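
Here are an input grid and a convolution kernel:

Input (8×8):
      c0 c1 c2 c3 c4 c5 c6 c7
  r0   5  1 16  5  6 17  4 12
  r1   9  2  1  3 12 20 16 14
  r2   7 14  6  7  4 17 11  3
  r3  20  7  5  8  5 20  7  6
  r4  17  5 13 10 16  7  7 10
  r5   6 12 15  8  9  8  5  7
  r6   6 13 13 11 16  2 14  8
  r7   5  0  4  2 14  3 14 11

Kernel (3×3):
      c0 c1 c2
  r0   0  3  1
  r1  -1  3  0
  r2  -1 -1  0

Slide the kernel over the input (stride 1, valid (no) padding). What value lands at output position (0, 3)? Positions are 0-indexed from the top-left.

The receptive field on the input at this output position is [5 6 17 / 3 12 20 / 7 4 17]. Elementwise product with the kernel and sum: 6·3 + 17·1 + 3·-1 + 12·3 + 7·-1 + 4·-1.

57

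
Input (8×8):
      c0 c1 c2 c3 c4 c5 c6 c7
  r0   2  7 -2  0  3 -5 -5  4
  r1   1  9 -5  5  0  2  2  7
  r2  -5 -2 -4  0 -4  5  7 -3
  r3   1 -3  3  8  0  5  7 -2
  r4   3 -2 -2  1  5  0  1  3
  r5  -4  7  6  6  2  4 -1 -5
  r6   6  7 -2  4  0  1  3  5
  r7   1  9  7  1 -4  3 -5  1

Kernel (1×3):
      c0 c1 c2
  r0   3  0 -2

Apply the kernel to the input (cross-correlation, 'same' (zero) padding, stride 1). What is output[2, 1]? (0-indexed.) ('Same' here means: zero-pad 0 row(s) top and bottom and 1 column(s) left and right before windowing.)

-7

The receptive field on the zero-padded input at this output position is [-5 -2 -4]. Elementwise product with the kernel and sum: -5·3 + -4·-2.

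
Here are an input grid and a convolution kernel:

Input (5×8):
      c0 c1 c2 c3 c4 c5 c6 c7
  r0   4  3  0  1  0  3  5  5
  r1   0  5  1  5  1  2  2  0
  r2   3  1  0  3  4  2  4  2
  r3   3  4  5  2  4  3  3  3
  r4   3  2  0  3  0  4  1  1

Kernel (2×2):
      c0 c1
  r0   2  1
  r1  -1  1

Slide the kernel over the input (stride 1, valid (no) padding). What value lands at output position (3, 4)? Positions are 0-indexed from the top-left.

15

The receptive field on the input at this output position is [4 3 / 0 4]. Elementwise product with the kernel and sum: 4·2 + 3·1 + 0·-1 + 4·1.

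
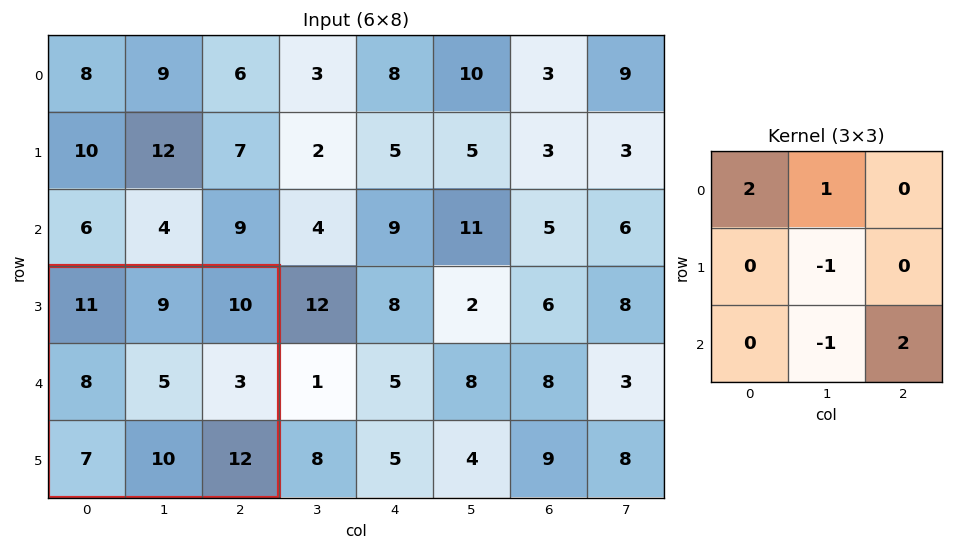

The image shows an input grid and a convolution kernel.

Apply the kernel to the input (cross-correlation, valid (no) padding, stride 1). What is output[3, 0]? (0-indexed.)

The receptive field on the input at this output position is [11 9 10 / 8 5 3 / 7 10 12]. Elementwise product with the kernel and sum: 11·2 + 9·1 + 5·-1 + 10·-1 + 12·2.

40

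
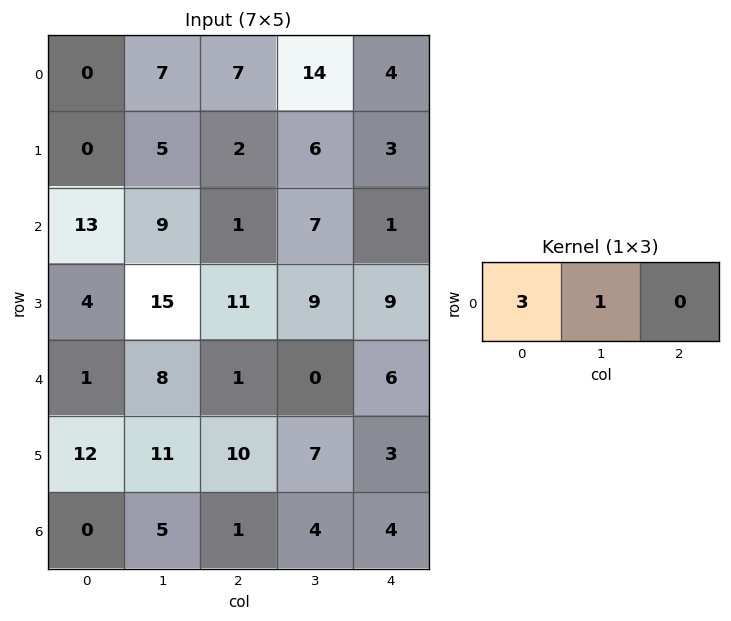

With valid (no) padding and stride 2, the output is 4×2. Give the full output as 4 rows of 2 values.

7 35
48 10
11 3
5 7

Output[0,0]: The receptive field on the input at this output position is [0 7 7]. Elementwise product with the kernel and sum: 0·3 + 7·1.
Output[0,1]: The receptive field on the input at this output position is [7 14 4]. Elementwise product with the kernel and sum: 7·3 + 14·1.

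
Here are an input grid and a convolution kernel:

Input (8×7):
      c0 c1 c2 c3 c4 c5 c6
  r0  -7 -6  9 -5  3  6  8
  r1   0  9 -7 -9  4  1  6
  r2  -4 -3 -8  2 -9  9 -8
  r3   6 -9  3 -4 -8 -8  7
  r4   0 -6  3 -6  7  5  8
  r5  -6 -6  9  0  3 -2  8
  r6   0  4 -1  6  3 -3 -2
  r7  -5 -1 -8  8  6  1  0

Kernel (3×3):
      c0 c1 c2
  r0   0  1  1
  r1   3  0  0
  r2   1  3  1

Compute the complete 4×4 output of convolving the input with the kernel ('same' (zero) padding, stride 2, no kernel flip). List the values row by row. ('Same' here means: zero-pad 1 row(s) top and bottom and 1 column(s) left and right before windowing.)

Output[0,0]: The receptive field on the zero-padded input at this output position is [0 0 0 / 0 -7 -6 / 0 0 9]. Elementwise product with the kernel and sum: 0·1 + 0·1 + 0·3 + 0·1 + 0·3 + 9·1.

9 -39 -11 37
18 -29 -25 46
-27 2 -27 44
-28 4 46 0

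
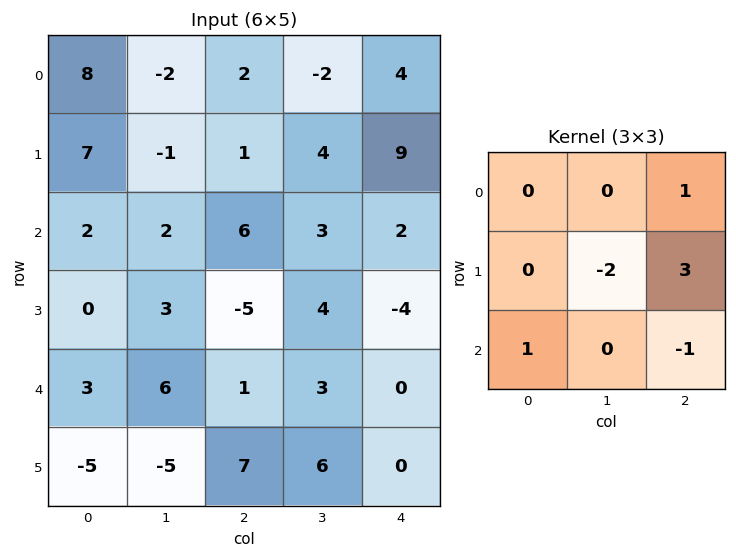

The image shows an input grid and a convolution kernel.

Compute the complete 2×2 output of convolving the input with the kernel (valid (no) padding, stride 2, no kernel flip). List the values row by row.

Output[0,0]: The receptive field on the input at this output position is [8 -2 2 / 7 -1 1 / 2 2 6]. Elementwise product with the kernel and sum: 2·1 + -1·-2 + 1·3 + 2·1 + 6·-1.
Output[0,1]: The receptive field on the input at this output position is [2 -2 4 / 1 4 9 / 6 3 2]. Elementwise product with the kernel and sum: 4·1 + 4·-2 + 9·3 + 6·1 + 2·-1.

3 27
-13 -17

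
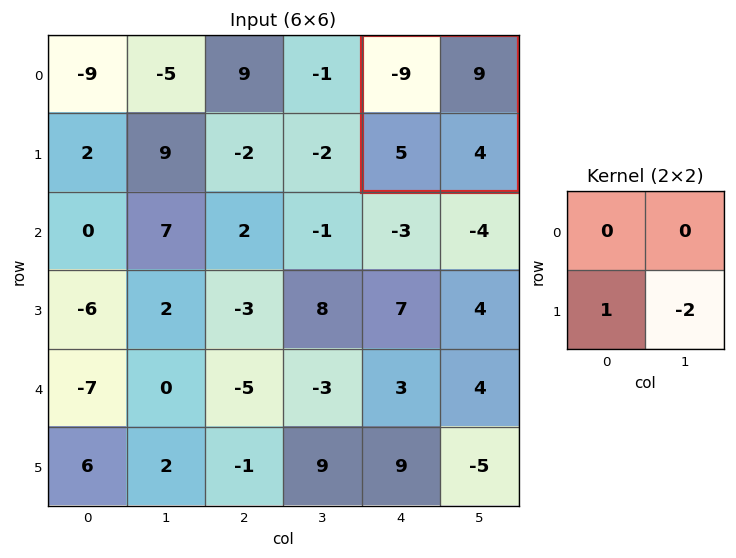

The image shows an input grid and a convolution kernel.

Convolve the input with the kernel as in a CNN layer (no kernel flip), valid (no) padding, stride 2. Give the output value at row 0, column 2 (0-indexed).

The receptive field on the input at this output position is [-9 9 / 5 4]. Elementwise product with the kernel and sum: 5·1 + 4·-2.

-3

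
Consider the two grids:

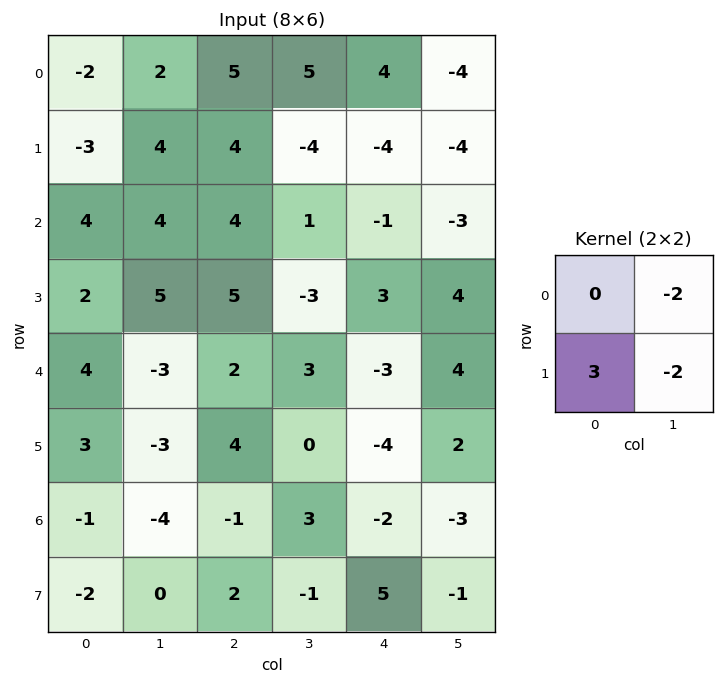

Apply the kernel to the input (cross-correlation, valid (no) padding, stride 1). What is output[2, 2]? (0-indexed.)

19

The receptive field on the input at this output position is [4 1 / 5 -3]. Elementwise product with the kernel and sum: 1·-2 + 5·3 + -3·-2.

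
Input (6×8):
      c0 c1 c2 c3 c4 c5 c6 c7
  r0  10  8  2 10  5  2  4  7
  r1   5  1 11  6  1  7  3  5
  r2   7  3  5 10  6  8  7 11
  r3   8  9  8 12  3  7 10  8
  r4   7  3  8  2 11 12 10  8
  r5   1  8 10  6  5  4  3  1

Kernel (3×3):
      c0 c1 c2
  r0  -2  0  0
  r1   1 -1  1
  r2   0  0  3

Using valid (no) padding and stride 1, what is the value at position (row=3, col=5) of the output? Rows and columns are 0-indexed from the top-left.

The receptive field on the input at this output position is [7 10 8 / 12 10 8 / 4 3 1]. Elementwise product with the kernel and sum: 7·-2 + 12·1 + 10·-1 + 8·1 + 1·3.

-1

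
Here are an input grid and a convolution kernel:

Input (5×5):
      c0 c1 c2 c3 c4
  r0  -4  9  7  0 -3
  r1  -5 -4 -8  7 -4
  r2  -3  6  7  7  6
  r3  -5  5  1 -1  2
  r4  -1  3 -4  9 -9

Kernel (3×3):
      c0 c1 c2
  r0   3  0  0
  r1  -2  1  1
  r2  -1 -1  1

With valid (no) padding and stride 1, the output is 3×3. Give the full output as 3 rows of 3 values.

-10 28 32
5 -17 -23
1 18 6

Output[0,0]: The receptive field on the input at this output position is [-4 9 7 / -5 -4 -8 / -3 6 7]. Elementwise product with the kernel and sum: -4·3 + -5·-2 + -4·1 + -8·1 + -3·-1 + 6·-1 + 7·1.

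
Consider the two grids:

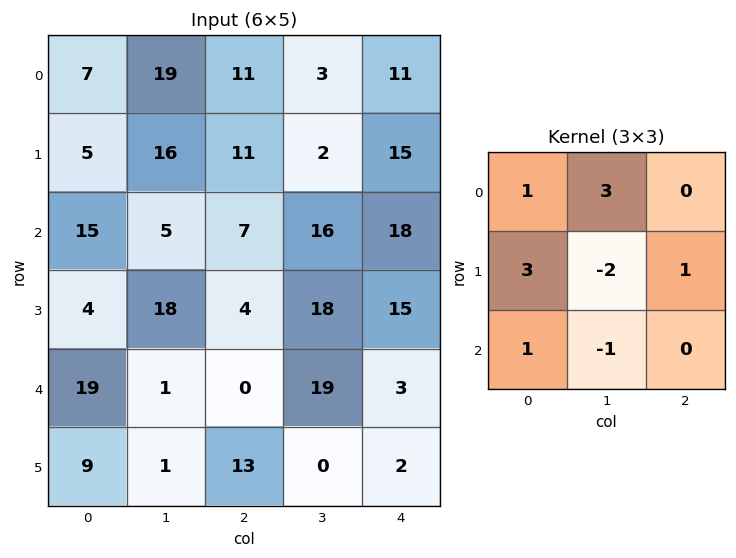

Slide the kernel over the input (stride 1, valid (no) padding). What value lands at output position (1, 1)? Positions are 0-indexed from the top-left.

80

The receptive field on the input at this output position is [16 11 2 / 5 7 16 / 18 4 18]. Elementwise product with the kernel and sum: 16·1 + 11·3 + 5·3 + 7·-2 + 16·1 + 18·1 + 4·-1.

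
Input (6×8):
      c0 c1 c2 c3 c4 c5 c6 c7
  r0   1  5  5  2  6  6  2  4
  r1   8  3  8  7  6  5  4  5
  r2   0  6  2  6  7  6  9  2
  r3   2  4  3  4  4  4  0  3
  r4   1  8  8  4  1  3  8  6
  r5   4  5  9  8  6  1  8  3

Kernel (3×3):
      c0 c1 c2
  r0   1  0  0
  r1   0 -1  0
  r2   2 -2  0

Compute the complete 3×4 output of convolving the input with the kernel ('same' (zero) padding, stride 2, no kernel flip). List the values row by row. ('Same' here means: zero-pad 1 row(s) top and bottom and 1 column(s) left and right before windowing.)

Output[0,0]: The receptive field on the zero-padded input at this output position is [0 0 0 / 0 1 5 / 0 8 3]. Elementwise product with the kernel and sum: 0·1 + 1·-1 + 0·2 + 8·-2.

-17 -15 -4 0
-4 3 0 4
-9 -12 7 -18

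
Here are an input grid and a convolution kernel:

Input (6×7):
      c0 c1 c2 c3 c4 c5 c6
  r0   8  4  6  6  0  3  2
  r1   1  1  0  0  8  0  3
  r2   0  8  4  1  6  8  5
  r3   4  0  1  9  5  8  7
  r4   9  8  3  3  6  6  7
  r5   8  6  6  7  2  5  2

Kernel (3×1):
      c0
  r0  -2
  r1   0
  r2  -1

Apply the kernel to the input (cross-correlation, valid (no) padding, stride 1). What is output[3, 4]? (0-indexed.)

-12

The receptive field on the input at this output position is [5 / 6 / 2]. Elementwise product with the kernel and sum: 5·-2 + 2·-1.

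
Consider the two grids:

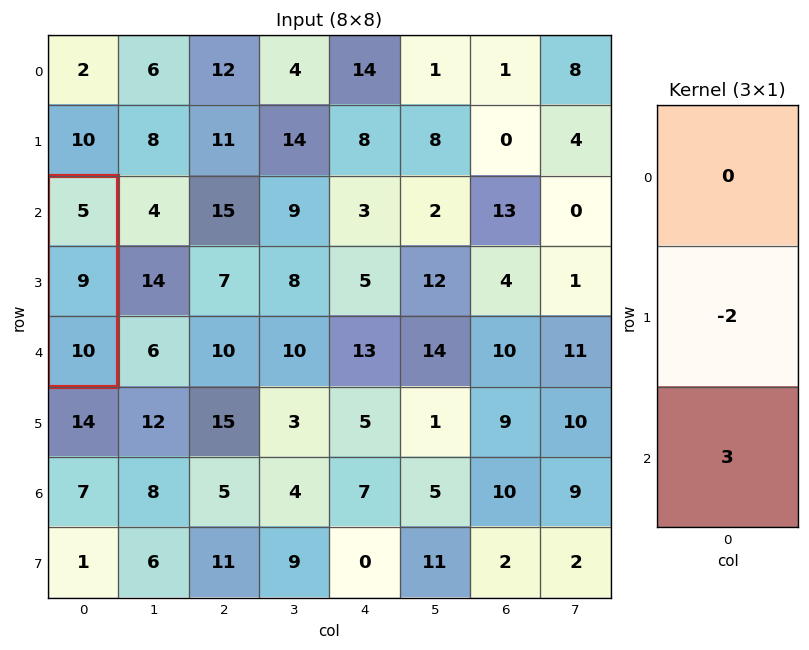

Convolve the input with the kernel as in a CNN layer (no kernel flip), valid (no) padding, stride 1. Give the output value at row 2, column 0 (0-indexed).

The receptive field on the input at this output position is [5 / 9 / 10]. Elementwise product with the kernel and sum: 9·-2 + 10·3.

12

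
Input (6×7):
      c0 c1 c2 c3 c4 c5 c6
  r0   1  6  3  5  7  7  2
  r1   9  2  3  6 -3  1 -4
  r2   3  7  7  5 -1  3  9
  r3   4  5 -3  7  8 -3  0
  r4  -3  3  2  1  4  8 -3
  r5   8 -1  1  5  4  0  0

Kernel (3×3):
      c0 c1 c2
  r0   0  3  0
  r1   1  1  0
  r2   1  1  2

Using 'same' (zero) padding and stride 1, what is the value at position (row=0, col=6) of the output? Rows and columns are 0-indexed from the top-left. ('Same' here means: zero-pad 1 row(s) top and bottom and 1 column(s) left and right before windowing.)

The receptive field on the zero-padded input at this output position is [0 0 0 / 7 2 0 / 1 -4 0]. Elementwise product with the kernel and sum: 0·3 + 7·1 + 2·1 + 1·1 + -4·1 + 0·2.

6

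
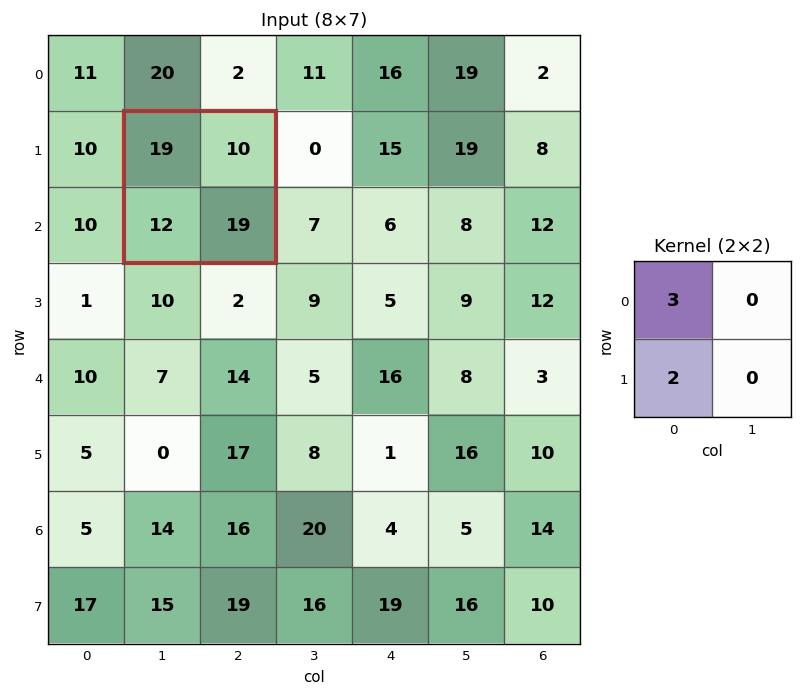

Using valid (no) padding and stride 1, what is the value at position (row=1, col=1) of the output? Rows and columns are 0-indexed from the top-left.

The receptive field on the input at this output position is [19 10 / 12 19]. Elementwise product with the kernel and sum: 19·3 + 12·2.

81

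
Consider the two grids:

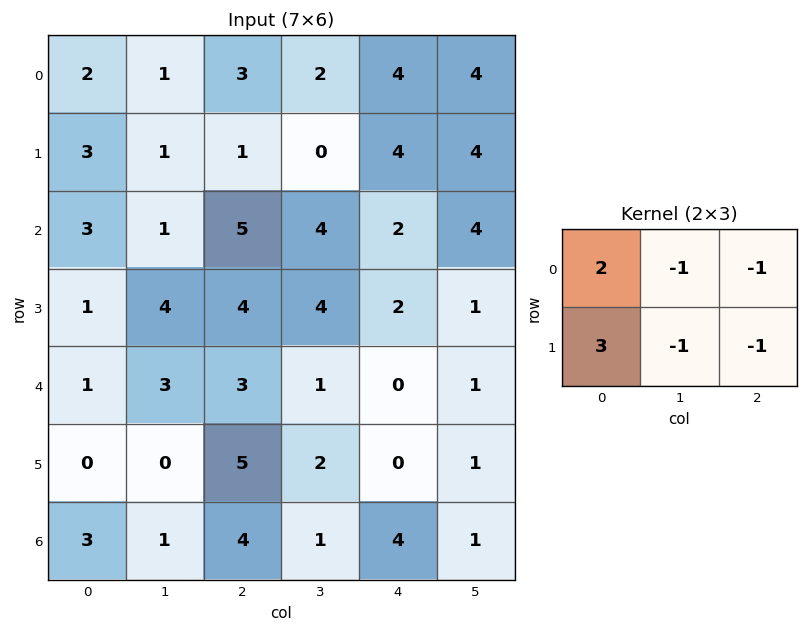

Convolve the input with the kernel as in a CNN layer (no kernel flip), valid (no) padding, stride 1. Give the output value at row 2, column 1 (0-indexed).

The receptive field on the input at this output position is [1 5 4 / 4 4 4]. Elementwise product with the kernel and sum: 1·2 + 5·-1 + 4·-1 + 4·3 + 4·-1 + 4·-1.

-3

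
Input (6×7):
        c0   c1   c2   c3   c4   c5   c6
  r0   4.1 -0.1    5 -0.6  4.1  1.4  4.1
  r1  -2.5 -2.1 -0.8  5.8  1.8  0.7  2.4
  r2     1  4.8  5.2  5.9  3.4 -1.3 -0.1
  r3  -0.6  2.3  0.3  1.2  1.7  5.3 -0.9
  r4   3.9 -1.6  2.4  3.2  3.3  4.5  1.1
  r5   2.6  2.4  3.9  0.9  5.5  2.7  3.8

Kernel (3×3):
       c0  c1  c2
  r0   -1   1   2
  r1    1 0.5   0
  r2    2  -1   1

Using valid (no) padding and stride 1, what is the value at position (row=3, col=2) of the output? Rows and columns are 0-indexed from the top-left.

The receptive field on the input at this output position is [0.3 1.2 1.7 / 2.4 3.2 3.3 / 3.9 0.9 5.5]. Elementwise product with the kernel and sum: 0.3·-1 + 1.2·1 + 1.7·2 + 2.4·1 + 3.2·0.5 + 3.9·2 + 0.9·-1 + 5.5·1.

20.7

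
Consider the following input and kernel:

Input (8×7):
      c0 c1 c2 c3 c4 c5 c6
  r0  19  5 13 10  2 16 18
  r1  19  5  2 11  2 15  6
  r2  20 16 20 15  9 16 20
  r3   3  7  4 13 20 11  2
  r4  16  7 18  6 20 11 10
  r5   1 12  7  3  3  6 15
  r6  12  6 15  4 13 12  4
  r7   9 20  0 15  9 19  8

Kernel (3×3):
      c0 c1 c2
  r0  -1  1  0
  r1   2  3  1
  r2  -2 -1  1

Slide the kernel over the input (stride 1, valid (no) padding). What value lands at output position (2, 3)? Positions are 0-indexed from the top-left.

70

The receptive field on the input at this output position is [15 9 16 / 13 20 11 / 6 20 11]. Elementwise product with the kernel and sum: 15·-1 + 9·1 + 13·2 + 20·3 + 11·1 + 6·-2 + 20·-1 + 11·1.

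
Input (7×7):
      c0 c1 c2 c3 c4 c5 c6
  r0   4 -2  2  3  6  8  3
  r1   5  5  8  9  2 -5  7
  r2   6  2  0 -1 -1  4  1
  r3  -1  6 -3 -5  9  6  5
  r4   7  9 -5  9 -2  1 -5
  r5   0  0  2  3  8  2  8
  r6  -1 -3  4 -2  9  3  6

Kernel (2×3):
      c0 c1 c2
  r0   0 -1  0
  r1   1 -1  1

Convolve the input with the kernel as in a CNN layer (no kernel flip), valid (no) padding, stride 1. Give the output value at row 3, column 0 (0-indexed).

The receptive field on the input at this output position is [-1 6 -3 / 7 9 -5]. Elementwise product with the kernel and sum: 6·-1 + 7·1 + 9·-1 + -5·1.

-13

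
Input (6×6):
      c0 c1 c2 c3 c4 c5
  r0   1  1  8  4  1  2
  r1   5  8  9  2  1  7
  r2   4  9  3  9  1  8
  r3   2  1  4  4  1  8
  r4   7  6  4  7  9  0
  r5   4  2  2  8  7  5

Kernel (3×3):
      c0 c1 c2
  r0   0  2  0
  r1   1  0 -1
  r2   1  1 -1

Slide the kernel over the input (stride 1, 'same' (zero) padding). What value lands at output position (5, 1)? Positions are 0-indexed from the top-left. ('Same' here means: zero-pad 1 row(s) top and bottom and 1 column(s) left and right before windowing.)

14

The receptive field on the zero-padded input at this output position is [7 6 4 / 4 2 2 / 0 0 0]. Elementwise product with the kernel and sum: 6·2 + 4·1 + 2·-1 + 0·1 + 0·1 + 0·-1.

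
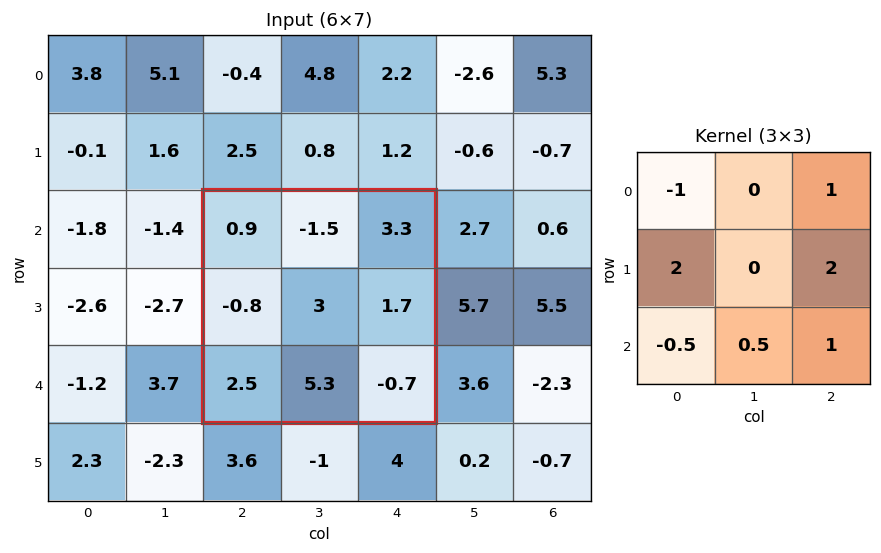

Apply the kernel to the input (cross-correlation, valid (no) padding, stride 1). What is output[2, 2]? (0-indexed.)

4.9

The receptive field on the input at this output position is [0.9 -1.5 3.3 / -0.8 3 1.7 / 2.5 5.3 -0.7]. Elementwise product with the kernel and sum: 0.9·-1 + 3.3·1 + -0.8·2 + 1.7·2 + 2.5·-0.5 + 5.3·0.5 + -0.7·1.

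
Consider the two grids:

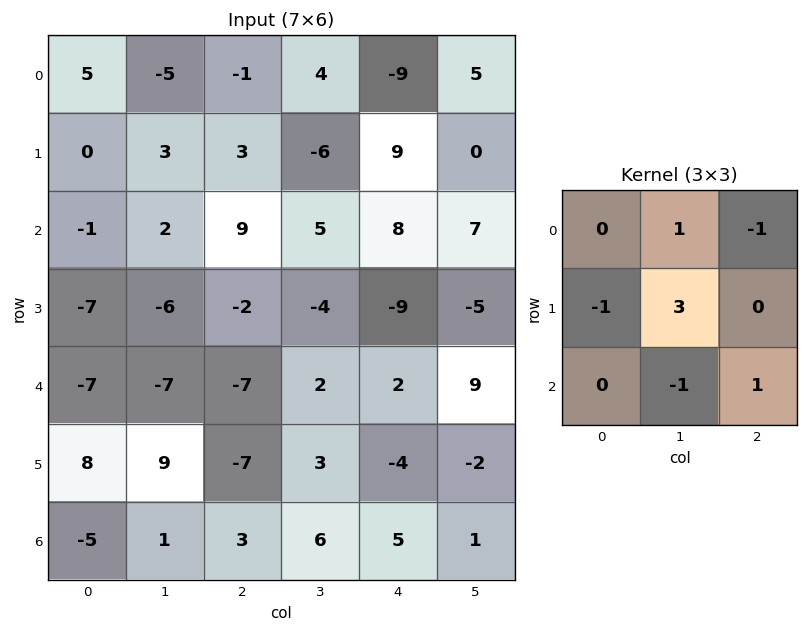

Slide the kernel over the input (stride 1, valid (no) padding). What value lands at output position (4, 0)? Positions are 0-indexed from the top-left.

The receptive field on the input at this output position is [-7 -7 -7 / 8 9 -7 / -5 1 3]. Elementwise product with the kernel and sum: -7·1 + -7·-1 + 8·-1 + 9·3 + 1·-1 + 3·1.

21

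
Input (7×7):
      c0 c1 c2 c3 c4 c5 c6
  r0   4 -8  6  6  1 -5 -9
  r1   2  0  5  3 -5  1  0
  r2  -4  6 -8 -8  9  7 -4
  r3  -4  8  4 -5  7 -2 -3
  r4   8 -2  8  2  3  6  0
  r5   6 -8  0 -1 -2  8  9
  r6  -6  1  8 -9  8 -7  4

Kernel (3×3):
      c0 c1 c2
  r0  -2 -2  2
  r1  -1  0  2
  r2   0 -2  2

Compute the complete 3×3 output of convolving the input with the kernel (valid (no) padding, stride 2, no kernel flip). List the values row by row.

0 -3 -27
12 62 -65
12 16 24

Output[0,0]: The receptive field on the input at this output position is [4 -8 6 / 2 0 5 / -4 6 -8]. Elementwise product with the kernel and sum: 4·-2 + -8·-2 + 6·2 + 2·-1 + 5·2 + 6·-2 + -8·2.
Output[0,1]: The receptive field on the input at this output position is [6 6 1 / 5 3 -5 / -8 -8 9]. Elementwise product with the kernel and sum: 6·-2 + 6·-2 + 1·2 + 5·-1 + -5·2 + -8·-2 + 9·2.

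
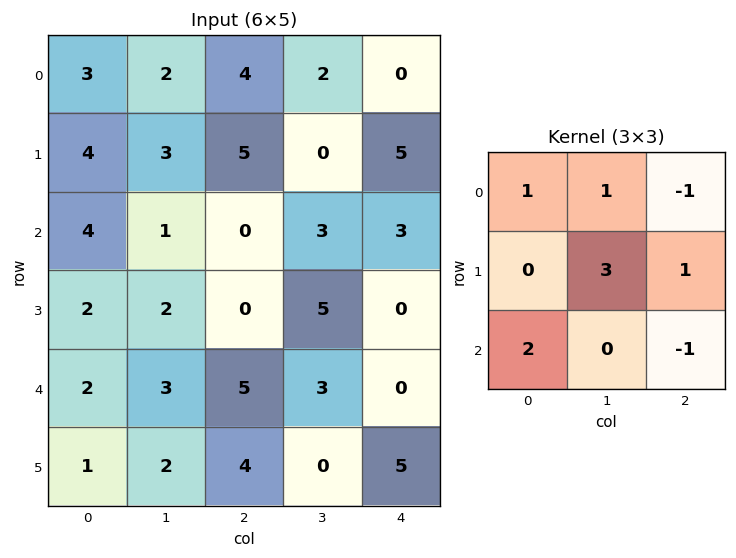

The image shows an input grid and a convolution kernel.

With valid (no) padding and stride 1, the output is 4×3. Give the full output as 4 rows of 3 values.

Output[0,0]: The receptive field on the input at this output position is [3 2 4 / 4 3 5 / 4 1 0]. Elementwise product with the kernel and sum: 3·1 + 2·1 + 4·-1 + 3·3 + 5·1 + 4·2 + 0·-1.
Output[0,1]: The receptive field on the input at this output position is [2 4 2 / 3 5 0 / 1 0 3]. Elementwise product with the kernel and sum: 2·1 + 4·1 + 2·-1 + 5·3 + 0·1 + 1·2 + 3·-1.

23 18 8
9 10 12
10 6 25
16 19 17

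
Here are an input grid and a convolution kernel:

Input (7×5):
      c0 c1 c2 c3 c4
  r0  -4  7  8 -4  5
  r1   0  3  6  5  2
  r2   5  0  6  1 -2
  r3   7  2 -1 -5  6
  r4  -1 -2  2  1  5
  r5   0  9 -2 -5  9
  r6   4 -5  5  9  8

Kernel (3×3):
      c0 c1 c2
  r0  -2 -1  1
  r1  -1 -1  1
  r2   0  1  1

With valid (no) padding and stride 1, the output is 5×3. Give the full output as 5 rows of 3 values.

18 -23 -17
5 -18 -23
-14 -8 3
-5 -14 19
-5 5 33

Output[0,0]: The receptive field on the input at this output position is [-4 7 8 / 0 3 6 / 5 0 6]. Elementwise product with the kernel and sum: -4·-2 + 7·-1 + 8·1 + 0·-1 + 3·-1 + 6·1 + 0·1 + 6·1.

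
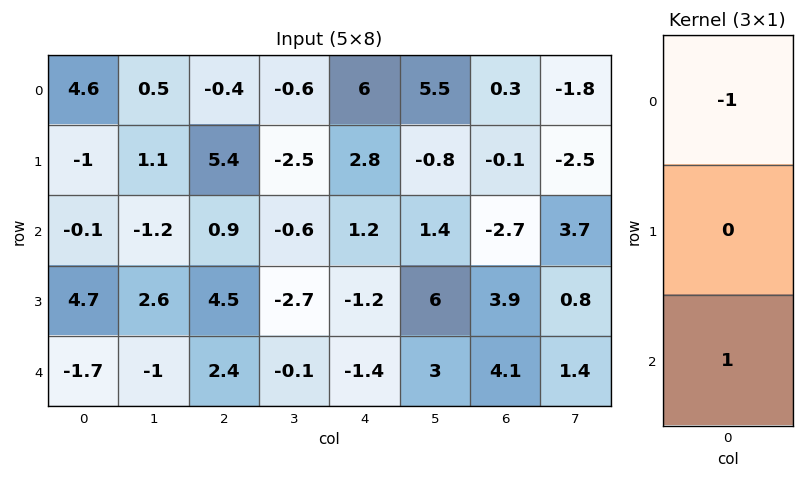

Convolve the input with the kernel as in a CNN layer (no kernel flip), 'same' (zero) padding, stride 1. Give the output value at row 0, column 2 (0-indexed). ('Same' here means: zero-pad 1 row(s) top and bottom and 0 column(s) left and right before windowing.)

The receptive field on the zero-padded input at this output position is [0 / -0.4 / 5.4]. Elementwise product with the kernel and sum: 0·-1 + 5.4·1.

5.4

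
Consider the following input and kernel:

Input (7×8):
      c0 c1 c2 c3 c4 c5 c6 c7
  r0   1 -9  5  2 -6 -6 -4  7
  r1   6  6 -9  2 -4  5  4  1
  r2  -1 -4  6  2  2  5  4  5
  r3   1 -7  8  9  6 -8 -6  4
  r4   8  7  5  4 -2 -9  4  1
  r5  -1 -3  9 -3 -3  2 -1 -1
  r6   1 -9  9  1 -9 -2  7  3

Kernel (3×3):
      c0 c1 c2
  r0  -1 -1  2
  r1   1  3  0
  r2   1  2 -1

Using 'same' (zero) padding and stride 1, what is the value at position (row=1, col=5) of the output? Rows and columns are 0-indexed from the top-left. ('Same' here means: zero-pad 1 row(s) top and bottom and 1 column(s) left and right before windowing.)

The receptive field on the zero-padded input at this output position is [-6 -6 -4 / -4 5 4 / 2 5 4]. Elementwise product with the kernel and sum: -6·-1 + -6·-1 + -4·2 + -4·1 + 5·3 + 2·1 + 5·2 + 4·-1.

23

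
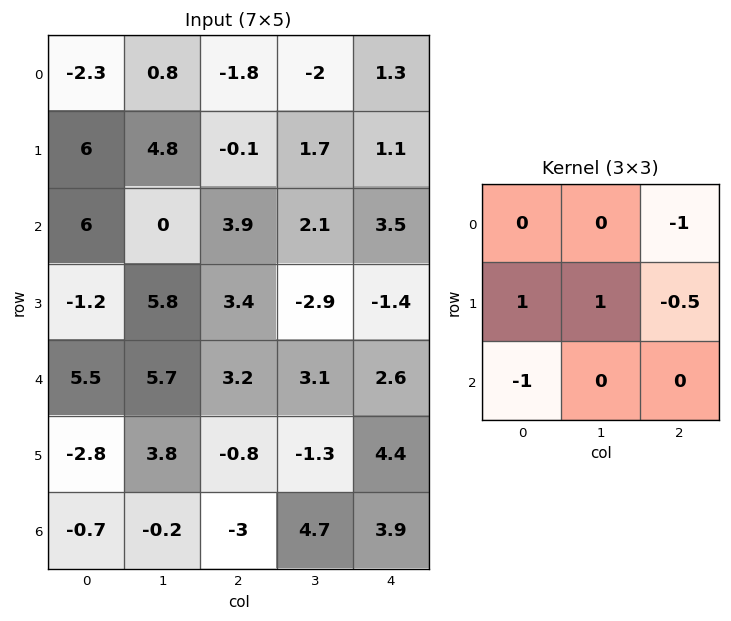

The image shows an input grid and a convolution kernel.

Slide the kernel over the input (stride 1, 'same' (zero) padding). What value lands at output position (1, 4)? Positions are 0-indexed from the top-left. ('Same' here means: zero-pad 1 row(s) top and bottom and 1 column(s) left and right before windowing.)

The receptive field on the zero-padded input at this output position is [-2 1.3 0 / 1.7 1.1 0 / 2.1 3.5 0]. Elementwise product with the kernel and sum: 0·-1 + 1.7·1 + 1.1·1 + 0·-0.5 + 2.1·-1.

0.7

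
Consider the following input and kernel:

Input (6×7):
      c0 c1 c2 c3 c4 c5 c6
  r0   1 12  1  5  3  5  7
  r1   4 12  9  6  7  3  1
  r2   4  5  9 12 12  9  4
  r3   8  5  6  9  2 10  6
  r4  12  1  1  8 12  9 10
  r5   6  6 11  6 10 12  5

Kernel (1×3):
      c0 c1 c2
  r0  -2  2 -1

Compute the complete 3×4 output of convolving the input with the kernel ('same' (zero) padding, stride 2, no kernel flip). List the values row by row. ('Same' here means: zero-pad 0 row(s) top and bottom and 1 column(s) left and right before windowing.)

Output[0,0]: The receptive field on the zero-padded input at this output position is [0 1 12]. Elementwise product with the kernel and sum: 0·-2 + 1·2 + 12·-1.

-10 -27 -9 4
3 -4 -9 -10
23 -8 -1 2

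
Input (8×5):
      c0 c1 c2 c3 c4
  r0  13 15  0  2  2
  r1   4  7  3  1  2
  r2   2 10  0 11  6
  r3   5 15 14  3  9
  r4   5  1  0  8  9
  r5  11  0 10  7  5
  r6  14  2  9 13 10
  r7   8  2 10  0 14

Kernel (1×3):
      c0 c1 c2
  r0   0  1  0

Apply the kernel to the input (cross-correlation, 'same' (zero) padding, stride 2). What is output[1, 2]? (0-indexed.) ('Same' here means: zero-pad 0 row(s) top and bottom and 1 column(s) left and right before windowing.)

The receptive field on the zero-padded input at this output position is [11 6 0]. Elementwise product with the kernel and sum: 6·1.

6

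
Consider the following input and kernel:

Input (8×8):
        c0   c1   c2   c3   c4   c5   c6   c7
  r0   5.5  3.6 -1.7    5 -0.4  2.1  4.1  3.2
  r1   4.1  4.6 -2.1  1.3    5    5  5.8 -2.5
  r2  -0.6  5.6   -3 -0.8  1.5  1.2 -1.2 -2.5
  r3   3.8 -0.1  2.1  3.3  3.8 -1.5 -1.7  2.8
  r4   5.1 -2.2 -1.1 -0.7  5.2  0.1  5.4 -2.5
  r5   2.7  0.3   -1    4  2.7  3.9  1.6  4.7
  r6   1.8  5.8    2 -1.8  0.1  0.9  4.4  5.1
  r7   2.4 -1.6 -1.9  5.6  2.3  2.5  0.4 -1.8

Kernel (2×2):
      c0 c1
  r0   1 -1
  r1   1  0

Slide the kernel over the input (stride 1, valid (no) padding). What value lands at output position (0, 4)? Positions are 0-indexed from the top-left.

The receptive field on the input at this output position is [-0.4 2.1 / 5 5]. Elementwise product with the kernel and sum: -0.4·1 + 2.1·-1 + 5·1.

2.5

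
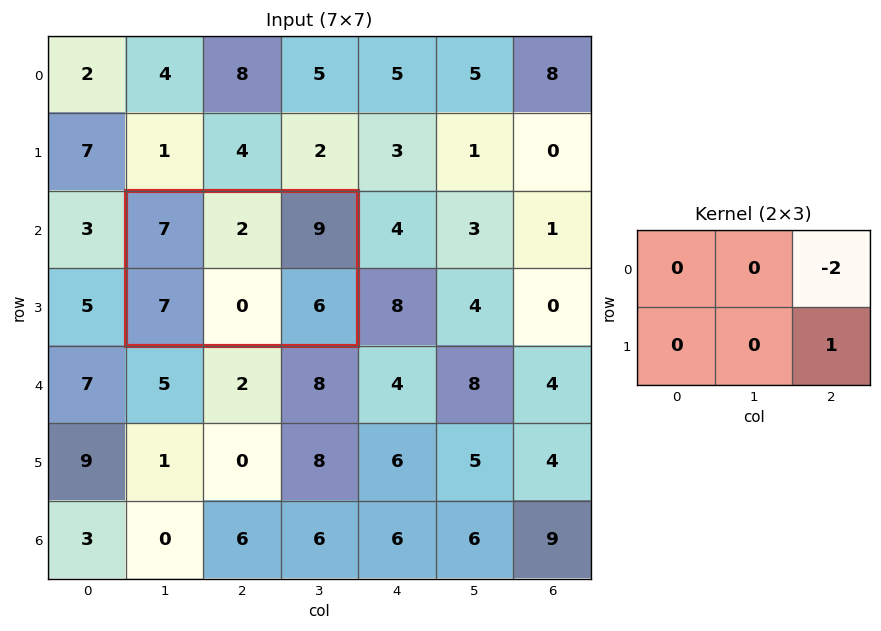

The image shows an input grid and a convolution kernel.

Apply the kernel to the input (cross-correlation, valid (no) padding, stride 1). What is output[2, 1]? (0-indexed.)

-12

The receptive field on the input at this output position is [7 2 9 / 7 0 6]. Elementwise product with the kernel and sum: 9·-2 + 6·1.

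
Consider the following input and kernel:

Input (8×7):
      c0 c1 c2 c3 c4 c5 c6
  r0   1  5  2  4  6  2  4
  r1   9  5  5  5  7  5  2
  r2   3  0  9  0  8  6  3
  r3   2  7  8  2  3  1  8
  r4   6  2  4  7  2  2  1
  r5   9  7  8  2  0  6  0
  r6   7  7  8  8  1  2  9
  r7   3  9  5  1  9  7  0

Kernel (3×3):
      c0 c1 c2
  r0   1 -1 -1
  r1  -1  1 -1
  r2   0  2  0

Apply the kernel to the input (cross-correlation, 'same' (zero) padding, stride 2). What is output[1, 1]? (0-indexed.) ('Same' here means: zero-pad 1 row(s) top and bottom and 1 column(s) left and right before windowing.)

20

The receptive field on the zero-padded input at this output position is [5 5 5 / 0 9 0 / 7 8 2]. Elementwise product with the kernel and sum: 5·1 + 5·-1 + 5·-1 + 0·-1 + 9·1 + 0·-1 + 8·2.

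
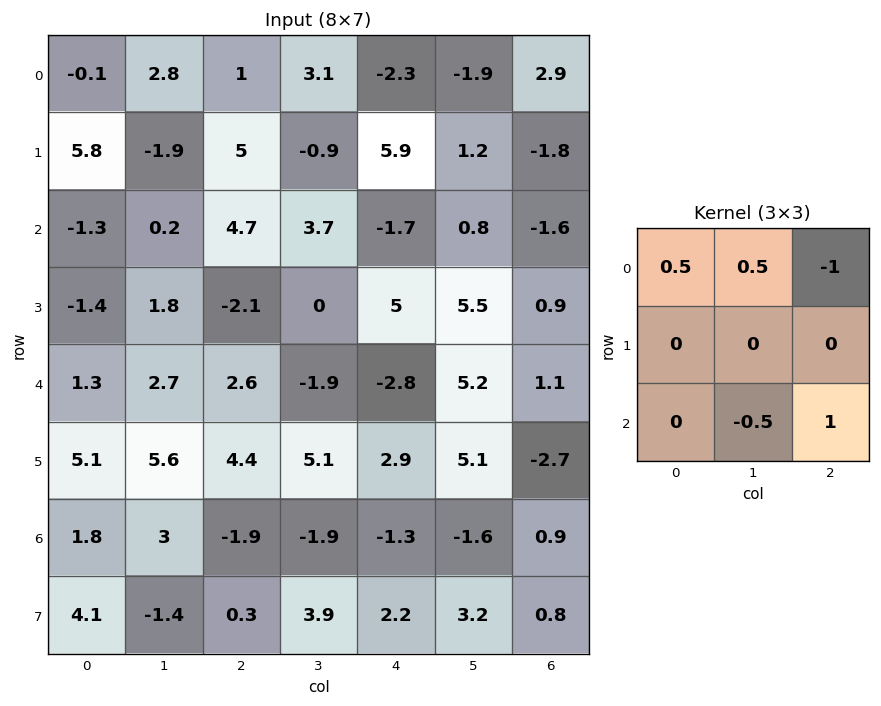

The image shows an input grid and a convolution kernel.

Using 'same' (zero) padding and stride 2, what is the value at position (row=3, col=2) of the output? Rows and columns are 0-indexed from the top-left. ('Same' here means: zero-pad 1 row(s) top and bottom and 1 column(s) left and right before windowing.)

1

The receptive field on the zero-padded input at this output position is [5.1 2.9 5.1 / -1.9 -1.3 -1.6 / 3.9 2.2 3.2]. Elementwise product with the kernel and sum: 5.1·0.5 + 2.9·0.5 + 5.1·-1 + 2.2·-0.5 + 3.2·1.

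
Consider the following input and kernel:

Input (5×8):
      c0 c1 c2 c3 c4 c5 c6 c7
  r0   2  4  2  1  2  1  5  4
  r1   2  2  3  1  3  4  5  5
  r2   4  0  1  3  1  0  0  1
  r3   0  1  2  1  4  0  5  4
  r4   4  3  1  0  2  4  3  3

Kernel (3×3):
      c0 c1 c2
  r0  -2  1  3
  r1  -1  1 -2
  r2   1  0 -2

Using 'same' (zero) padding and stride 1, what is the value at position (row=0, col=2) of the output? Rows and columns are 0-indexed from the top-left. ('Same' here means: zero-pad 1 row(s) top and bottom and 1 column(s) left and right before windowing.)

-4

The receptive field on the zero-padded input at this output position is [0 0 0 / 4 2 1 / 2 3 1]. Elementwise product with the kernel and sum: 0·-2 + 0·1 + 0·3 + 4·-1 + 2·1 + 1·-2 + 2·1 + 1·-2.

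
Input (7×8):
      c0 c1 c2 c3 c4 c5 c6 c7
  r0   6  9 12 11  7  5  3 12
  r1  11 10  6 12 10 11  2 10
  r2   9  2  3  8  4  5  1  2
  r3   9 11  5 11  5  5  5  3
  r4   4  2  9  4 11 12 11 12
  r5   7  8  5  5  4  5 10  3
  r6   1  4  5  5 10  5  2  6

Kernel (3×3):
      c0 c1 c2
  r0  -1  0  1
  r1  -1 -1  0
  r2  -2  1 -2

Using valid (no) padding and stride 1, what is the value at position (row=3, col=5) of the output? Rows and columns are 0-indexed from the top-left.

-31

The receptive field on the input at this output position is [5 5 3 / 12 11 12 / 5 10 3]. Elementwise product with the kernel and sum: 5·-1 + 3·1 + 12·-1 + 11·-1 + 5·-2 + 10·1 + 3·-2.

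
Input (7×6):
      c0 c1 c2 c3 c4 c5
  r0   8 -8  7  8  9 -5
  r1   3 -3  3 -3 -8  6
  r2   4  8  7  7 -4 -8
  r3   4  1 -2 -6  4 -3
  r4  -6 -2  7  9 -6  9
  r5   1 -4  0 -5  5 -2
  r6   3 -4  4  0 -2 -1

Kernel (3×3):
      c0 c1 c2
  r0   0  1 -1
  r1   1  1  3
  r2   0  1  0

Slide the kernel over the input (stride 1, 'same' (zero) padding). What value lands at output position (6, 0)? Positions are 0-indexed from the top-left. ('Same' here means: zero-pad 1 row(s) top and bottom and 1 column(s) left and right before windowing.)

The receptive field on the zero-padded input at this output position is [0 1 -4 / 0 3 -4 / 0 0 0]. Elementwise product with the kernel and sum: 1·1 + -4·-1 + 0·1 + 3·1 + -4·3 + 0·1.

-4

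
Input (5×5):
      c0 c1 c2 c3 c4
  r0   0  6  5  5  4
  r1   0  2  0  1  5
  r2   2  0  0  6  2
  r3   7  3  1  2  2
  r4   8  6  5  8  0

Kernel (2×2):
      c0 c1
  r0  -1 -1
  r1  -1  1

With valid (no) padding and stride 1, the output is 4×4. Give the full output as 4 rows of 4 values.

-4 -13 -9 -5
-4 -2 5 -10
-6 -2 -5 -8
-12 -5 0 -12

Output[0,0]: The receptive field on the input at this output position is [0 6 / 0 2]. Elementwise product with the kernel and sum: 0·-1 + 6·-1 + 0·-1 + 2·1.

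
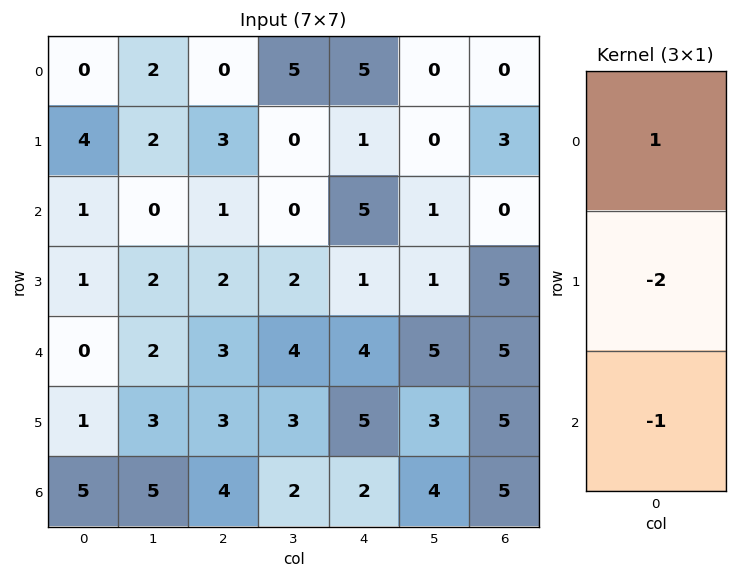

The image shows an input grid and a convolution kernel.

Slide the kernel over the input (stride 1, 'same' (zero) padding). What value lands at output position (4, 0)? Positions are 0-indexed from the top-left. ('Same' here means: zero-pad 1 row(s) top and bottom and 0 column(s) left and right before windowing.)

0

The receptive field on the zero-padded input at this output position is [1 / 0 / 1]. Elementwise product with the kernel and sum: 1·1 + 0·-2 + 1·-1.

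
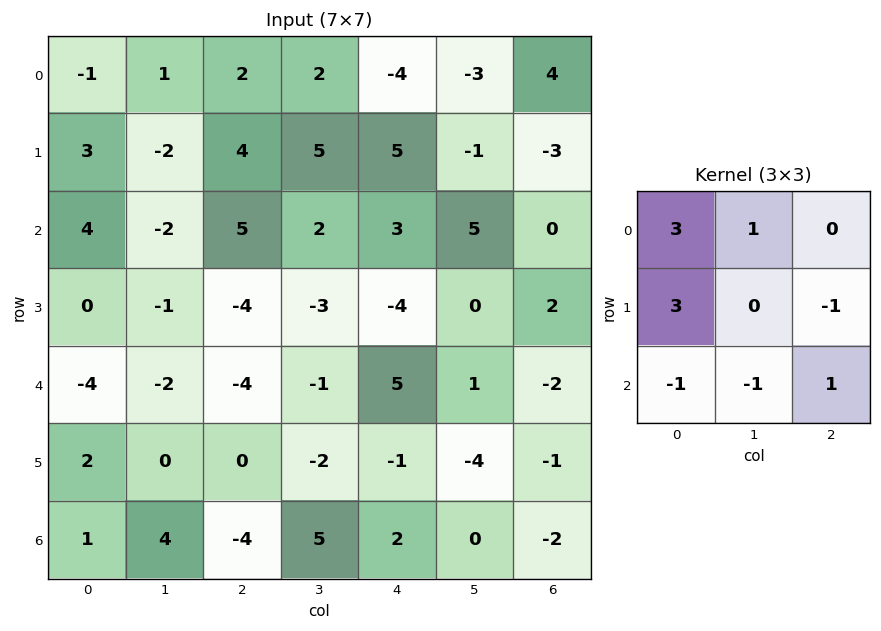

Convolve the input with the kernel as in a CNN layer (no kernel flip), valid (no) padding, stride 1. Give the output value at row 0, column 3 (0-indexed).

The receptive field on the input at this output position is [2 -4 -3 / 5 5 -1 / 2 3 5]. Elementwise product with the kernel and sum: 2·3 + -4·1 + 5·3 + -1·-1 + 2·-1 + 3·-1 + 5·1.

18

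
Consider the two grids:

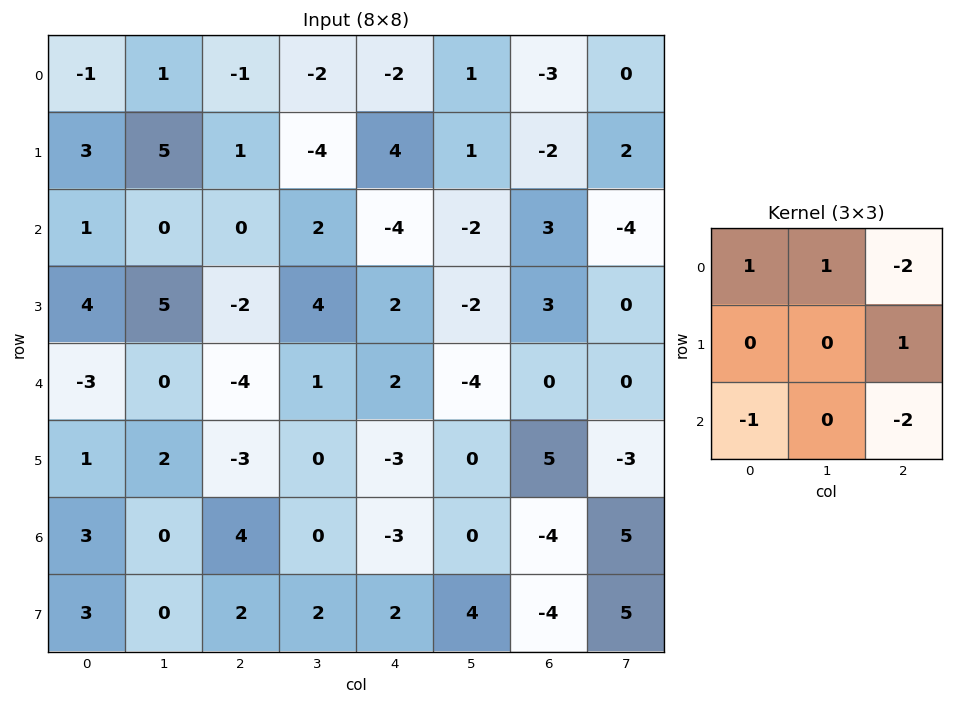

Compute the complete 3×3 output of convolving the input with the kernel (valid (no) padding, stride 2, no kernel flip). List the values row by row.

2 13 1
10 12 -11
-9 -8 14

Output[0,0]: The receptive field on the input at this output position is [-1 1 -1 / 3 5 1 / 1 0 0]. Elementwise product with the kernel and sum: -1·1 + 1·1 + -1·-2 + 1·1 + 1·-1 + 0·-2.
Output[0,1]: The receptive field on the input at this output position is [-1 -2 -2 / 1 -4 4 / 0 2 -4]. Elementwise product with the kernel and sum: -1·1 + -2·1 + -2·-2 + 4·1 + 0·-1 + -4·-2.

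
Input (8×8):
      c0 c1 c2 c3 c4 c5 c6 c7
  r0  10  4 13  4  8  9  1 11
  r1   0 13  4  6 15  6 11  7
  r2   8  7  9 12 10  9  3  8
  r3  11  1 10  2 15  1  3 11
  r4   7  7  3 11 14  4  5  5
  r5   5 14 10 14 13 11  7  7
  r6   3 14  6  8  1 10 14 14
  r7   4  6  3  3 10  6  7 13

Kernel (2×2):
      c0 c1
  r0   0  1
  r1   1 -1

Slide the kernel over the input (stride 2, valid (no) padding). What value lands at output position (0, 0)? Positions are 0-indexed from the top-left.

The receptive field on the input at this output position is [10 4 / 0 13]. Elementwise product with the kernel and sum: 4·1 + 0·1 + 13·-1.

-9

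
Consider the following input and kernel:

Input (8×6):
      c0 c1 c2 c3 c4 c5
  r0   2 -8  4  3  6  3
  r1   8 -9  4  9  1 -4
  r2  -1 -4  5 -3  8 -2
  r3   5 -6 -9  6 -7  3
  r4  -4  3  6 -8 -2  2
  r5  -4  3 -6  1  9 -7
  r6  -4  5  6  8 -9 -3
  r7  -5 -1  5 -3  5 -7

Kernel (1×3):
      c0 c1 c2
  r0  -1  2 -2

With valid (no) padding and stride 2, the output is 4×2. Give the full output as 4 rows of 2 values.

-26 -10
-17 -27
-2 -18
2 28

Output[0,0]: The receptive field on the input at this output position is [2 -8 4]. Elementwise product with the kernel and sum: 2·-1 + -8·2 + 4·-2.
Output[0,1]: The receptive field on the input at this output position is [4 3 6]. Elementwise product with the kernel and sum: 4·-1 + 3·2 + 6·-2.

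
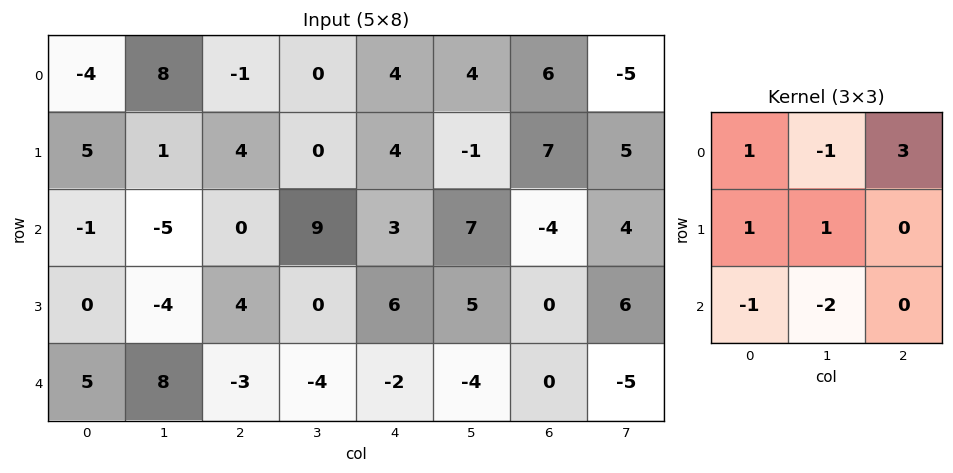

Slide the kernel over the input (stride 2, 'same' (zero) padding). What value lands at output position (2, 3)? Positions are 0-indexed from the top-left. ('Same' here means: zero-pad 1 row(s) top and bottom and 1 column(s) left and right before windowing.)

The receptive field on the zero-padded input at this output position is [5 0 6 / -4 0 -5 / 0 0 0]. Elementwise product with the kernel and sum: 5·1 + 0·-1 + 6·3 + -4·1 + 0·1 + 0·-1 + 0·-2.

19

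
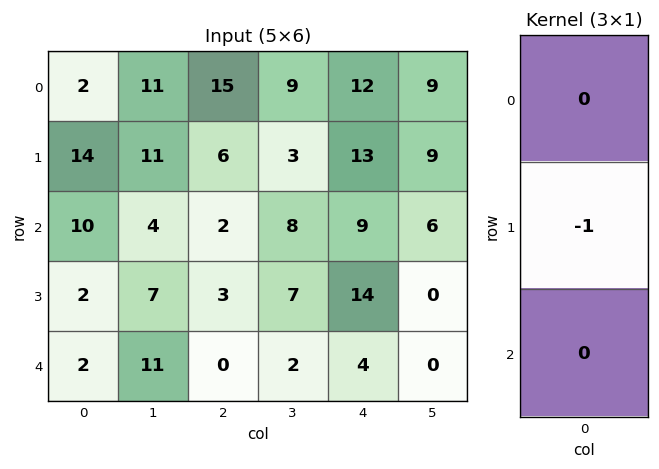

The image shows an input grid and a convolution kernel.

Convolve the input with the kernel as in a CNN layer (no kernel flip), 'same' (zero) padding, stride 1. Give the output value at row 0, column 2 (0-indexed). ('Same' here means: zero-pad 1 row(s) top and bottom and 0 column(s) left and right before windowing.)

-15

The receptive field on the zero-padded input at this output position is [0 / 15 / 6]. Elementwise product with the kernel and sum: 15·-1.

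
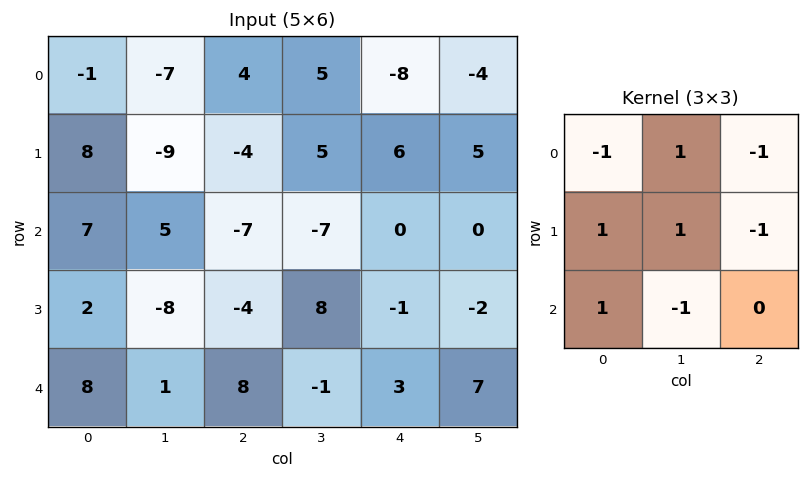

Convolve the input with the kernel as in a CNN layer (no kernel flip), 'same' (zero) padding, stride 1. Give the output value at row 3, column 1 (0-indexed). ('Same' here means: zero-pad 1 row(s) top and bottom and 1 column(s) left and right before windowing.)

The receptive field on the zero-padded input at this output position is [7 5 -7 / 2 -8 -4 / 8 1 8]. Elementwise product with the kernel and sum: 7·-1 + 5·1 + -7·-1 + 2·1 + -8·1 + -4·-1 + 8·1 + 1·-1.

10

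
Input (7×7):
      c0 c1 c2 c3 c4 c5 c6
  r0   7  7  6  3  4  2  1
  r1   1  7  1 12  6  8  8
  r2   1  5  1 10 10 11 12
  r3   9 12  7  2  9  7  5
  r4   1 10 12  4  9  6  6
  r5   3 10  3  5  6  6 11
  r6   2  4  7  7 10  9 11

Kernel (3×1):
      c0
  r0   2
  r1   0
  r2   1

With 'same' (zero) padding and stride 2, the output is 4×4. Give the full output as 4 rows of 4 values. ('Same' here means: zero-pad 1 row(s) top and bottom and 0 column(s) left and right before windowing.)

Output[0,0]: The receptive field on the zero-padded input at this output position is [0 / 7 / 1]. Elementwise product with the kernel and sum: 0·2 + 1·1.

1 1 6 8
11 9 21 21
21 17 24 21
6 6 12 22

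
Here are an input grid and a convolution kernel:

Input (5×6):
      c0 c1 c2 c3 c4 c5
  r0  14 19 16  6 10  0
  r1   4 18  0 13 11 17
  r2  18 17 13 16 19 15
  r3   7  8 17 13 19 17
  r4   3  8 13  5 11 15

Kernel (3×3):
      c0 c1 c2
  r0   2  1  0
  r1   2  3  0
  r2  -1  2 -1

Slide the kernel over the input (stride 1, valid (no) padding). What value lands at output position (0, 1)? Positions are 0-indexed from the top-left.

83

The receptive field on the input at this output position is [19 16 6 / 18 0 13 / 17 13 16]. Elementwise product with the kernel and sum: 19·2 + 16·1 + 18·2 + 0·3 + 17·-1 + 13·2 + 16·-1.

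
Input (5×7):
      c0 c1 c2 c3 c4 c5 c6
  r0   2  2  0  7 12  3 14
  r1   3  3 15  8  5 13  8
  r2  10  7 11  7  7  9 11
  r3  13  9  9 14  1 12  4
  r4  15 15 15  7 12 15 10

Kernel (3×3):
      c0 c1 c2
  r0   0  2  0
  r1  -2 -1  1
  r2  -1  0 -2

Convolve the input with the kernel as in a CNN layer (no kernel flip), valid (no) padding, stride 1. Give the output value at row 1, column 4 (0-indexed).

The receptive field on the input at this output position is [5 13 8 / 7 9 11 / 1 12 4]. Elementwise product with the kernel and sum: 13·2 + 7·-2 + 9·-1 + 11·1 + 1·-1 + 4·-2.

5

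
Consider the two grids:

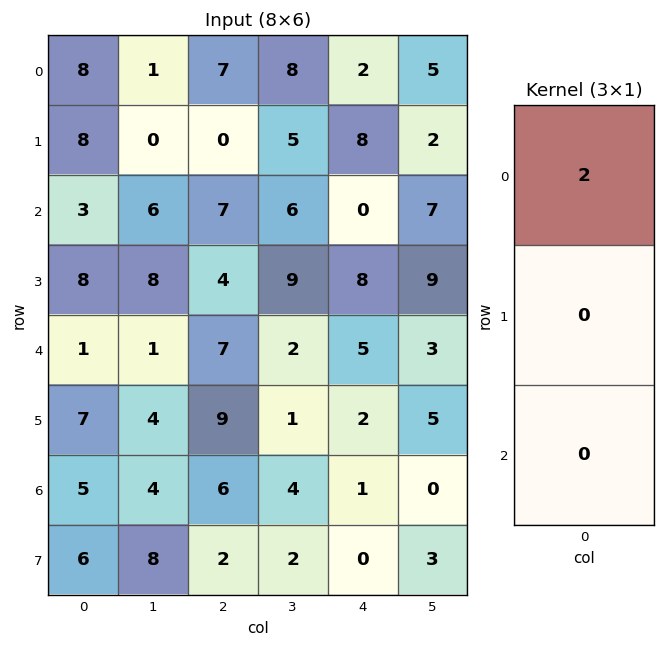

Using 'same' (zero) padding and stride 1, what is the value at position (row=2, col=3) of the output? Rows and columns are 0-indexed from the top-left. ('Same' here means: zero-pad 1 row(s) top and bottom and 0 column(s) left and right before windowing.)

10

The receptive field on the zero-padded input at this output position is [5 / 6 / 9]. Elementwise product with the kernel and sum: 5·2.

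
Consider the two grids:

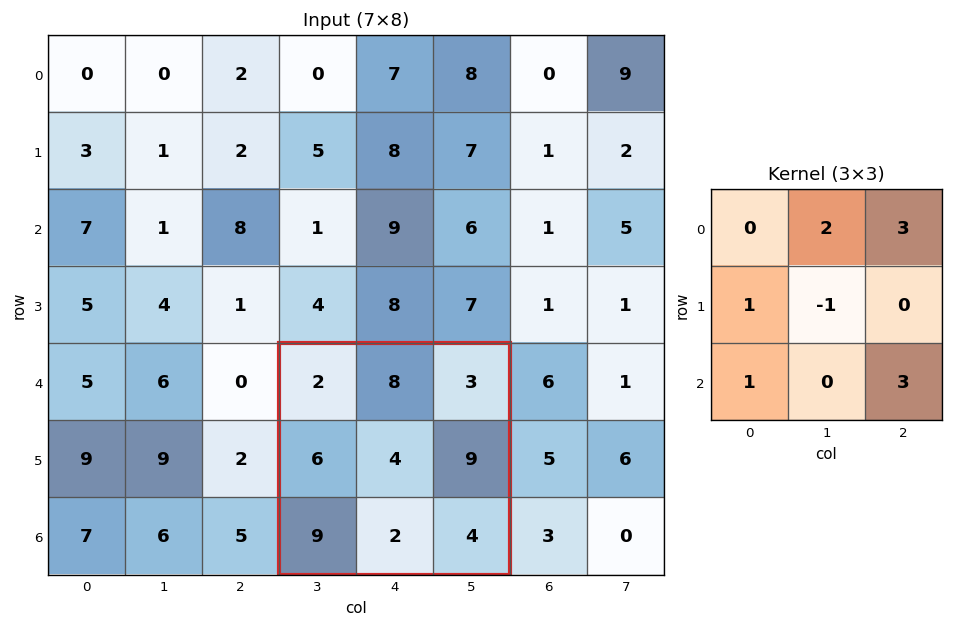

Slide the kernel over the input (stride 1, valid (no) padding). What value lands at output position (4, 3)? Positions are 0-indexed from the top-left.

48

The receptive field on the input at this output position is [2 8 3 / 6 4 9 / 9 2 4]. Elementwise product with the kernel and sum: 8·2 + 3·3 + 6·1 + 4·-1 + 9·1 + 4·3.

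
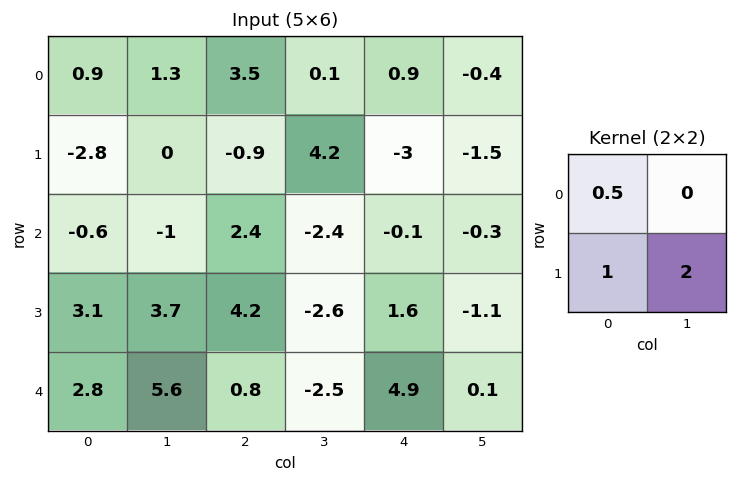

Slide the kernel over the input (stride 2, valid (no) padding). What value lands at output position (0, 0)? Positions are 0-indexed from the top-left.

The receptive field on the input at this output position is [0.9 1.3 / -2.8 0]. Elementwise product with the kernel and sum: 0.9·0.5 + -2.8·1 + 0·2.

-2.35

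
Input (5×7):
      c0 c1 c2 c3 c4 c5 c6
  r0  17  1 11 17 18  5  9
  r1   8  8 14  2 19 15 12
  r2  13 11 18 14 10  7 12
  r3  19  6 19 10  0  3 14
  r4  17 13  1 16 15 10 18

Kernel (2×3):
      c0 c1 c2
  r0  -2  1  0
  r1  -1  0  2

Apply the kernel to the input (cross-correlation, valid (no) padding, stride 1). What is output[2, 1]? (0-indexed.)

The receptive field on the input at this output position is [11 18 14 / 6 19 10]. Elementwise product with the kernel and sum: 11·-2 + 18·1 + 6·-1 + 10·2.

10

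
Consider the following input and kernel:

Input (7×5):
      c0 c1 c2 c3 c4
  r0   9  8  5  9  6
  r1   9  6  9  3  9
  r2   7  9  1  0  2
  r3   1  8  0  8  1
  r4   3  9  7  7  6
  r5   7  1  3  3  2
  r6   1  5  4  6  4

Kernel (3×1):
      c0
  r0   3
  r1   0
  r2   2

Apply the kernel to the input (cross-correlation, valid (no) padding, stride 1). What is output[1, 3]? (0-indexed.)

25

The receptive field on the input at this output position is [3 / 0 / 8]. Elementwise product with the kernel and sum: 3·3 + 8·2.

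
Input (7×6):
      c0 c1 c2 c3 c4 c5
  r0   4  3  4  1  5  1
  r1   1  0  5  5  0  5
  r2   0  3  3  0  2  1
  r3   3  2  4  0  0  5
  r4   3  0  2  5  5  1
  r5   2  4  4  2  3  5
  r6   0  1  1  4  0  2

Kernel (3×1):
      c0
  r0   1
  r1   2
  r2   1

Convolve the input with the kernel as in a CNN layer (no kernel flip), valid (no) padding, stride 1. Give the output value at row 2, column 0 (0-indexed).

The receptive field on the input at this output position is [0 / 3 / 3]. Elementwise product with the kernel and sum: 0·1 + 3·2 + 3·1.

9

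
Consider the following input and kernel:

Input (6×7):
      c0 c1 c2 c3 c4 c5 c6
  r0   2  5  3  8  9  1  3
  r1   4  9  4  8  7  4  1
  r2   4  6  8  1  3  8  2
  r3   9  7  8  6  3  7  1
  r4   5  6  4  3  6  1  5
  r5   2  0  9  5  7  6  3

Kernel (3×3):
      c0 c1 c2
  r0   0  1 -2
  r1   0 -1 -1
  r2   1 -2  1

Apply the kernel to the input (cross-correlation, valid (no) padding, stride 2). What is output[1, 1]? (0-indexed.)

The receptive field on the input at this output position is [8 1 3 / 8 6 3 / 4 3 6]. Elementwise product with the kernel and sum: 1·1 + 3·-2 + 6·-1 + 3·-1 + 4·1 + 3·-2 + 6·1.

-10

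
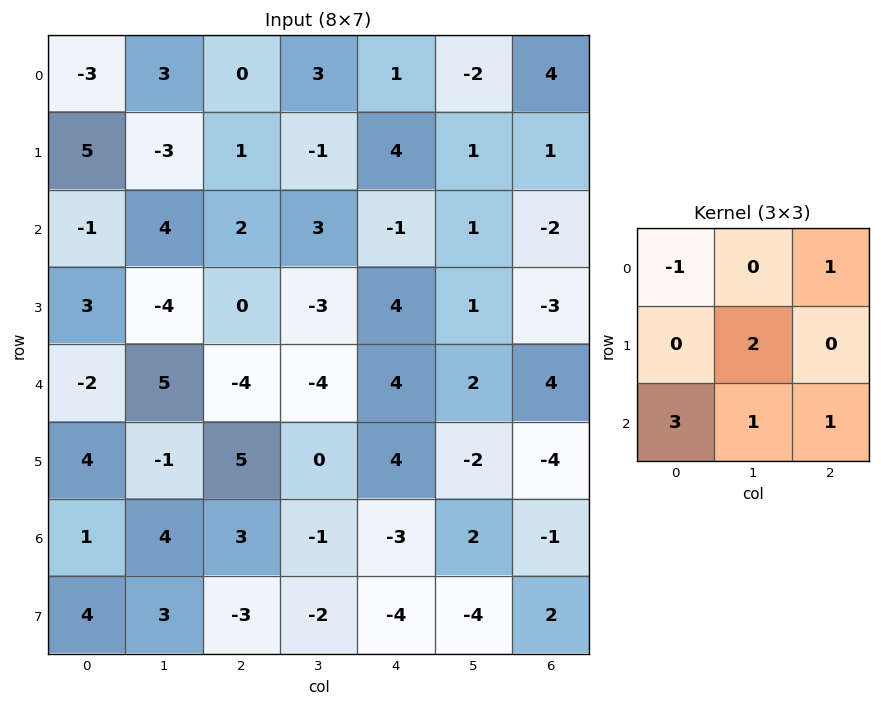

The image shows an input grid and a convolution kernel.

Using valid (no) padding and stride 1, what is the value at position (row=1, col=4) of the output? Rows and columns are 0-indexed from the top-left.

The receptive field on the input at this output position is [4 1 1 / -1 1 -2 / 4 1 -3]. Elementwise product with the kernel and sum: 4·-1 + 1·1 + 1·2 + 4·3 + 1·1 + -3·1.

9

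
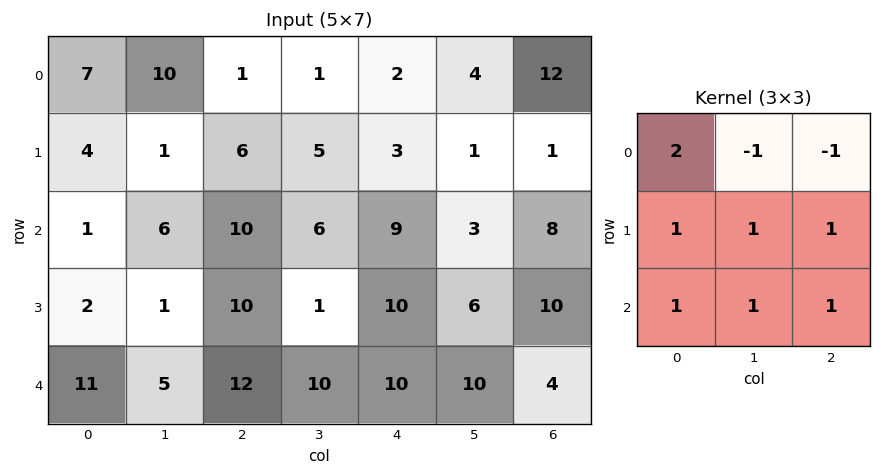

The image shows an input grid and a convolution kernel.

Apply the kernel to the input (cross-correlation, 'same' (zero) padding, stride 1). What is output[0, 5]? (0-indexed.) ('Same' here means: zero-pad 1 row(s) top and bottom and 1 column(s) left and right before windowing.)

23

The receptive field on the zero-padded input at this output position is [0 0 0 / 2 4 12 / 3 1 1]. Elementwise product with the kernel and sum: 0·2 + 0·-1 + 0·-1 + 2·1 + 4·1 + 12·1 + 3·1 + 1·1 + 1·1.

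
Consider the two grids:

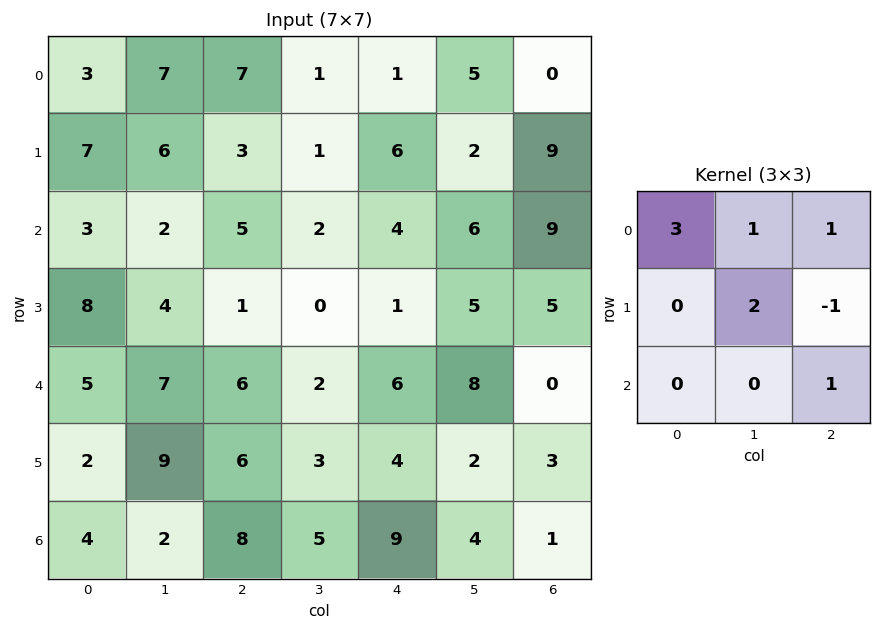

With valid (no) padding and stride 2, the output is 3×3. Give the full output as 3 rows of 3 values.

37 23 12
29 26 32
48 37 28

Output[0,0]: The receptive field on the input at this output position is [3 7 7 / 7 6 3 / 3 2 5]. Elementwise product with the kernel and sum: 3·3 + 7·1 + 7·1 + 6·2 + 3·-1 + 5·1.
Output[0,1]: The receptive field on the input at this output position is [7 1 1 / 3 1 6 / 5 2 4]. Elementwise product with the kernel and sum: 7·3 + 1·1 + 1·1 + 1·2 + 6·-1 + 4·1.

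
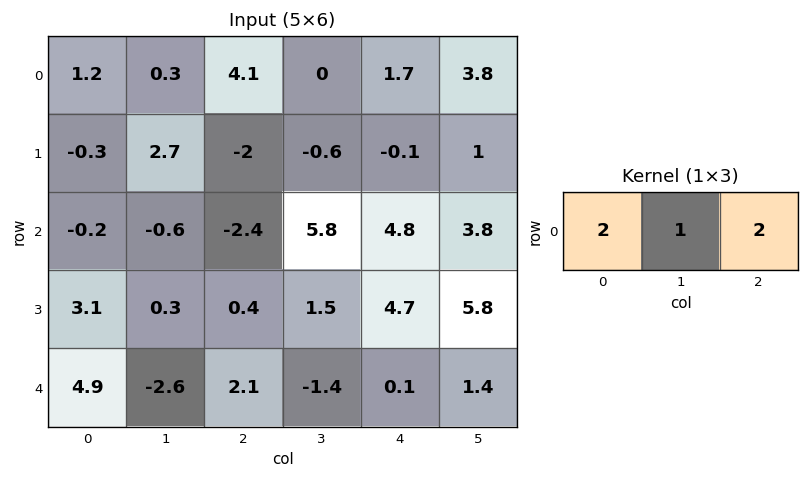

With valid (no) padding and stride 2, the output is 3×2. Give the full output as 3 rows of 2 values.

Output[0,0]: The receptive field on the input at this output position is [1.2 0.3 4.1]. Elementwise product with the kernel and sum: 1.2·2 + 0.3·1 + 4.1·2.
Output[0,1]: The receptive field on the input at this output position is [4.1 0 1.7]. Elementwise product with the kernel and sum: 4.1·2 + 0·1 + 1.7·2.

10.9 11.6
-5.8 10.6
11.4 3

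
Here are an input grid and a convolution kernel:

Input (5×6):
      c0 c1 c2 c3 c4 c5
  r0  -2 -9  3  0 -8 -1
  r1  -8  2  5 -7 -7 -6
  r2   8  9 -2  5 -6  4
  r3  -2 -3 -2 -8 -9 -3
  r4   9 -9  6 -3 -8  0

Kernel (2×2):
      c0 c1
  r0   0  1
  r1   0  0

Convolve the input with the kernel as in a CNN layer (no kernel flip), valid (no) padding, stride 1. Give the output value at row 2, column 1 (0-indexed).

The receptive field on the input at this output position is [9 -2 / -3 -2]. Elementwise product with the kernel and sum: -2·1.

-2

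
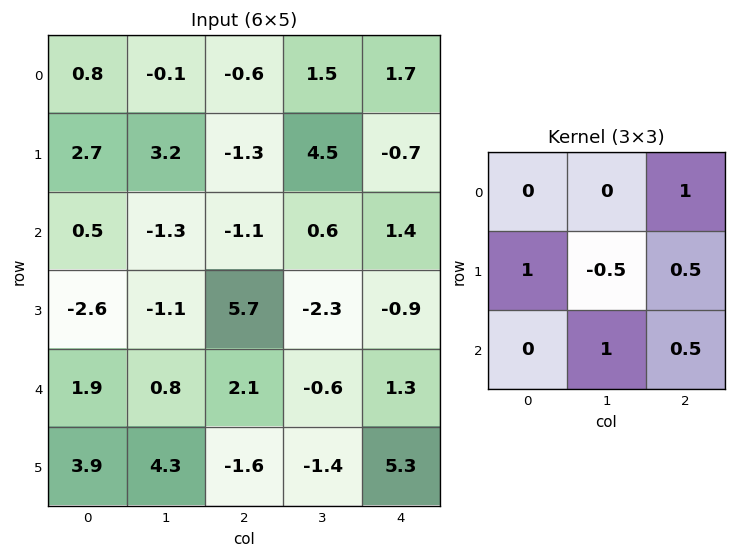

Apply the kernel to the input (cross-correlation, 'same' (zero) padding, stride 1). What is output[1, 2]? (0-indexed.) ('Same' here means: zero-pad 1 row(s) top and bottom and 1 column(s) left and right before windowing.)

6.8

The receptive field on the zero-padded input at this output position is [-0.1 -0.6 1.5 / 3.2 -1.3 4.5 / -1.3 -1.1 0.6]. Elementwise product with the kernel and sum: 1.5·1 + 3.2·1 + -1.3·-0.5 + 4.5·0.5 + -1.1·1 + 0.6·0.5.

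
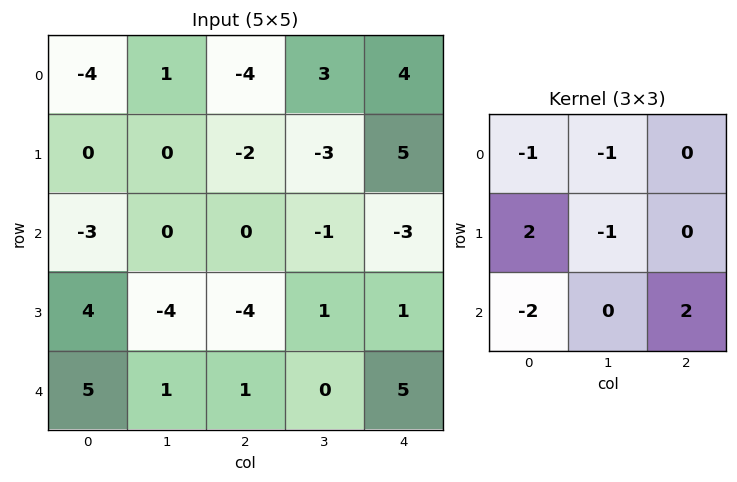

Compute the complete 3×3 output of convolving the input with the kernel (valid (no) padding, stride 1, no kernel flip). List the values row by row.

9 3 -6
-22 12 16
7 -6 0

Output[0,0]: The receptive field on the input at this output position is [-4 1 -4 / 0 0 -2 / -3 0 0]. Elementwise product with the kernel and sum: -4·-1 + 1·-1 + 0·2 + 0·-1 + -3·-2 + 0·2.
Output[0,1]: The receptive field on the input at this output position is [1 -4 3 / 0 -2 -3 / 0 0 -1]. Elementwise product with the kernel and sum: 1·-1 + -4·-1 + 0·2 + -2·-1 + 0·-2 + -1·2.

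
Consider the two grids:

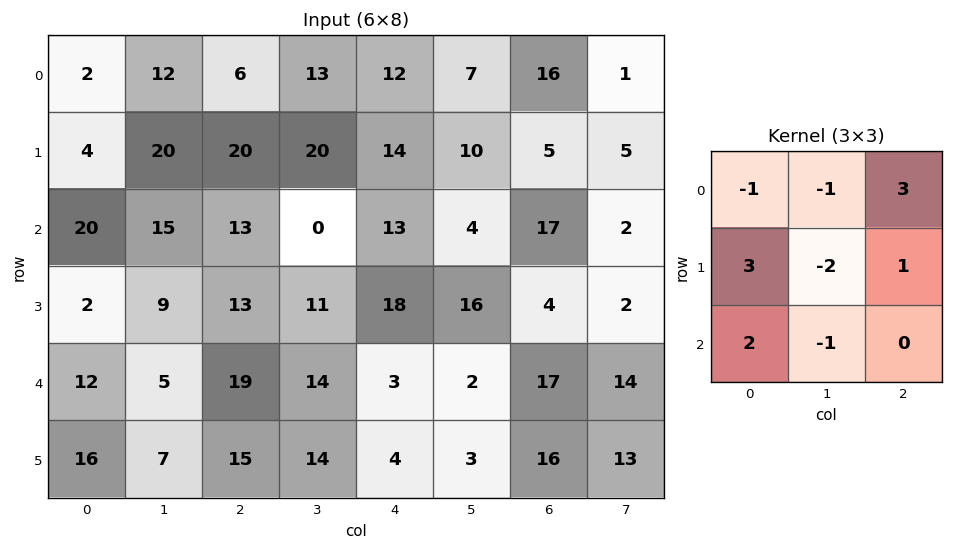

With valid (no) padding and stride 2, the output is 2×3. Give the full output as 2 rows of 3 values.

21 77 78
24 85 64

Output[0,0]: The receptive field on the input at this output position is [2 12 6 / 4 20 20 / 20 15 13]. Elementwise product with the kernel and sum: 2·-1 + 12·-1 + 6·3 + 4·3 + 20·-2 + 20·1 + 20·2 + 15·-1.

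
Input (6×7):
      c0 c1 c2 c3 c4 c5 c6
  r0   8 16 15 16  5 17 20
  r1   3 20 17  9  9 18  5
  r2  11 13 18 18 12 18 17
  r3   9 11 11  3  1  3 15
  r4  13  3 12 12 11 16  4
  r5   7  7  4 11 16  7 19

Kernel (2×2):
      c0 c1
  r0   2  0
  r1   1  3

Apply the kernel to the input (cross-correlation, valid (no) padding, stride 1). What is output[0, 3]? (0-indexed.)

The receptive field on the input at this output position is [16 5 / 9 9]. Elementwise product with the kernel and sum: 16·2 + 9·1 + 9·3.

68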